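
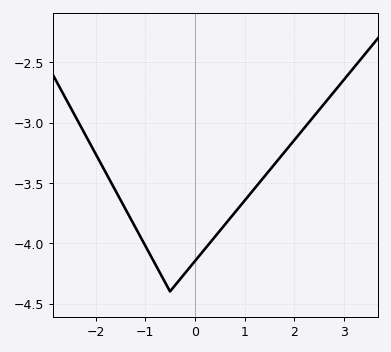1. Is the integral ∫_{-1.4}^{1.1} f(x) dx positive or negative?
negative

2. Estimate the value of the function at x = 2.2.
-3.05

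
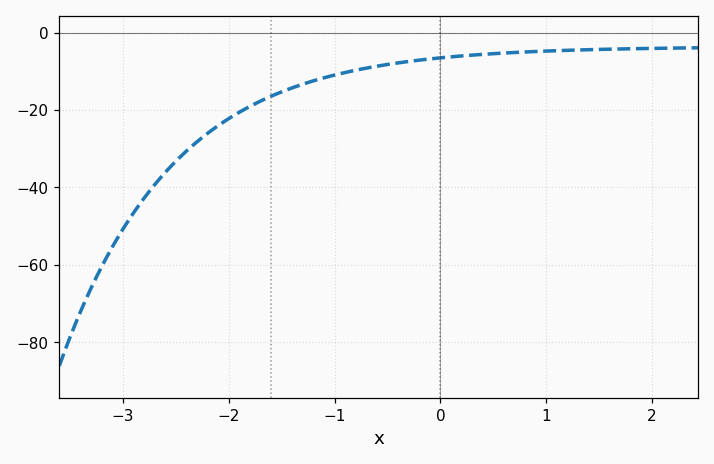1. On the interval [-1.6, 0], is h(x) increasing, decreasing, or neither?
increasing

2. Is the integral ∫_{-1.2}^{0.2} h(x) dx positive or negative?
negative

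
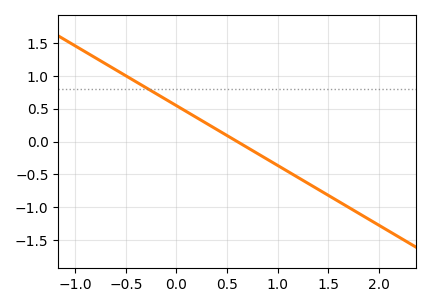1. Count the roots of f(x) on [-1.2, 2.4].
1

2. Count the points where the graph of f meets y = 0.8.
1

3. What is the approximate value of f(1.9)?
-1.2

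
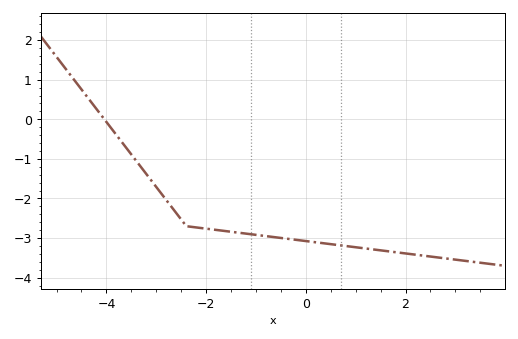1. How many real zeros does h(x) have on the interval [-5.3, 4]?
1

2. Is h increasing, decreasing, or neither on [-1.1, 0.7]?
decreasing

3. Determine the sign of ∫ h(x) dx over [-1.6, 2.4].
negative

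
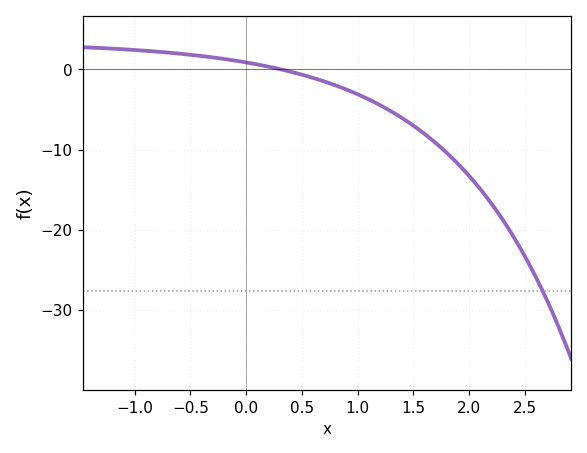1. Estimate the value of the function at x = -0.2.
1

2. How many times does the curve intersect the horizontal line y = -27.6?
1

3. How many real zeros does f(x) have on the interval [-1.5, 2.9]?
1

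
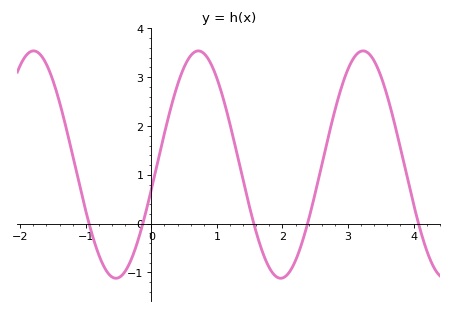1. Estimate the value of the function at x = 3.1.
3.42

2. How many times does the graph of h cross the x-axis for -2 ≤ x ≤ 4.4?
5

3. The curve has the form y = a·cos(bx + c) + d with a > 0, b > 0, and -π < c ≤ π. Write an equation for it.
y = 2.33cos(2.5x - 1.79) + 1.21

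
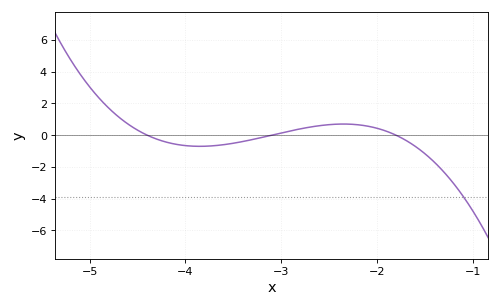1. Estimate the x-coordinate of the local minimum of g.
-3.9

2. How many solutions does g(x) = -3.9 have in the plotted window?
1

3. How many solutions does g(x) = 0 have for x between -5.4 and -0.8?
3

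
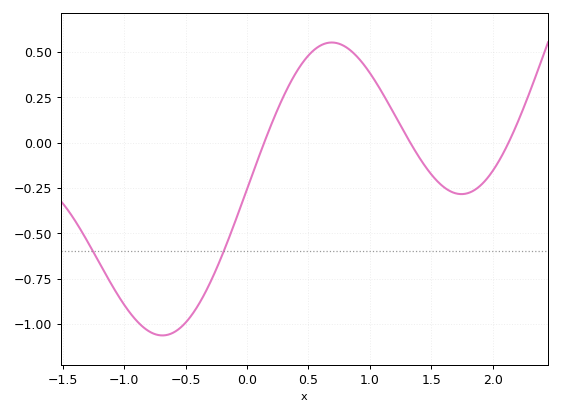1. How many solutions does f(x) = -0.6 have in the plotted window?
2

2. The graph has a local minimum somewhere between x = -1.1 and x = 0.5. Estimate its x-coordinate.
-0.69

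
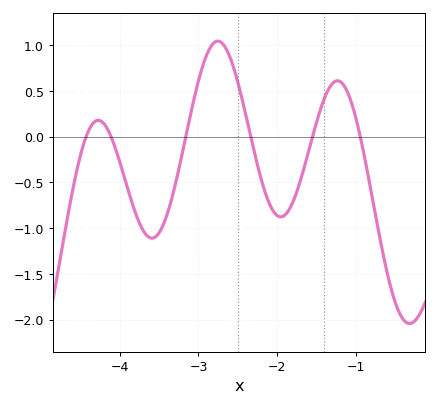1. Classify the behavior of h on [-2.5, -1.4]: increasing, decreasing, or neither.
neither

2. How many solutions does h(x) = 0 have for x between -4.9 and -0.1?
6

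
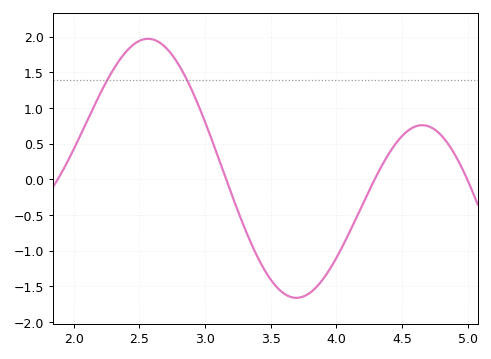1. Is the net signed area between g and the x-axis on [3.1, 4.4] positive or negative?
negative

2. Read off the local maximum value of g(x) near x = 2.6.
1.97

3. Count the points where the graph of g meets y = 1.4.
2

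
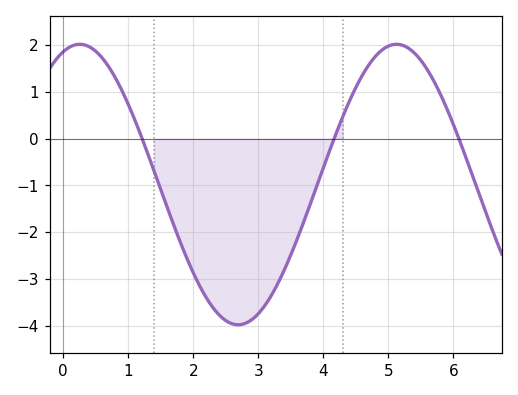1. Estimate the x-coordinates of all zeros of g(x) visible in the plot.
1.2, 4.2, 6.1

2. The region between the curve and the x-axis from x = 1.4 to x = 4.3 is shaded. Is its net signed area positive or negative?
negative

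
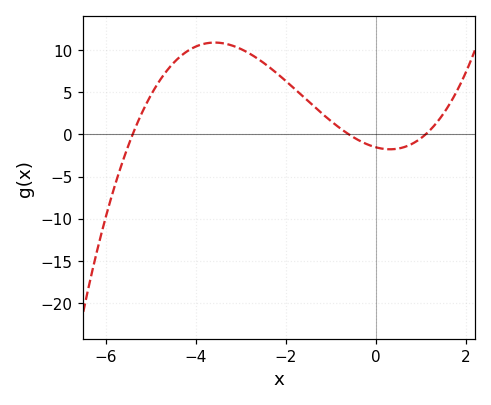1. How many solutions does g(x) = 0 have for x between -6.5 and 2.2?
3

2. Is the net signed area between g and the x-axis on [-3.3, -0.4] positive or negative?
positive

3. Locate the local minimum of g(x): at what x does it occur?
0.313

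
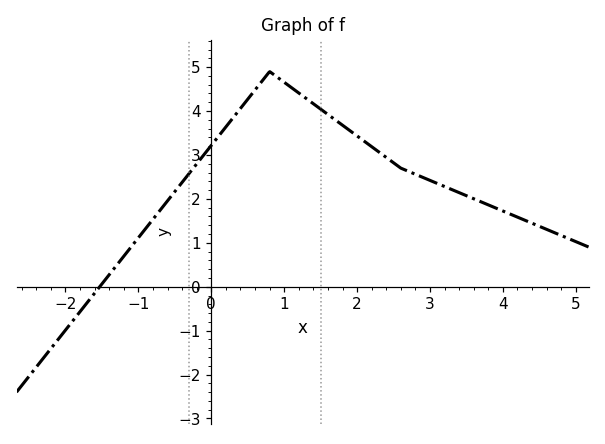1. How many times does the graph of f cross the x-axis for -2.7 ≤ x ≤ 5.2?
1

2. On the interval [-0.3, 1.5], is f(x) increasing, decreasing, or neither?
neither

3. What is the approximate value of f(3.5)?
2.07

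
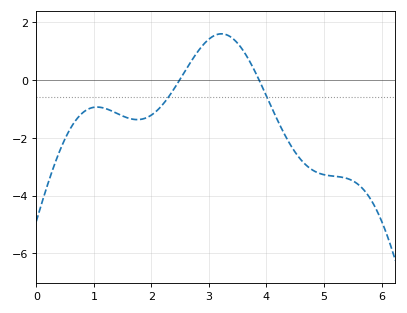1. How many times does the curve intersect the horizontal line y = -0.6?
2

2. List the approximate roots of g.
2.5, 3.9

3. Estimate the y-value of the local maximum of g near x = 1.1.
-1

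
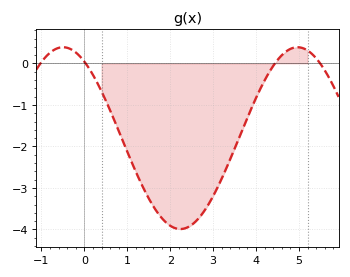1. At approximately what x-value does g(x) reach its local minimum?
2.24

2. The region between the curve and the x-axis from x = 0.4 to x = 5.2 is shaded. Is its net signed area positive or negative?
negative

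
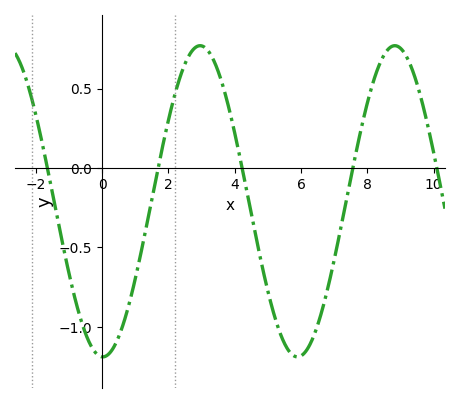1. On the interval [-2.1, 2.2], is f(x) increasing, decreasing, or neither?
neither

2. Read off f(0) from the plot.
-1.2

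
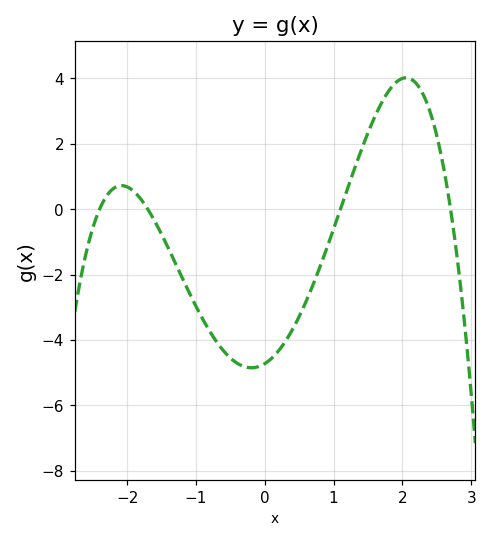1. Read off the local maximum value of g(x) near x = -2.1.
0.8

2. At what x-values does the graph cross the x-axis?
-2.4, -1.7, 1.1, 2.7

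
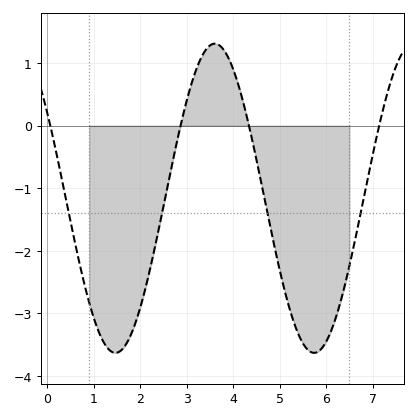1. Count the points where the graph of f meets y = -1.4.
4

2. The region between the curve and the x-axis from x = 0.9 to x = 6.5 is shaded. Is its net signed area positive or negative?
negative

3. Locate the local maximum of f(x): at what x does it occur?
3.6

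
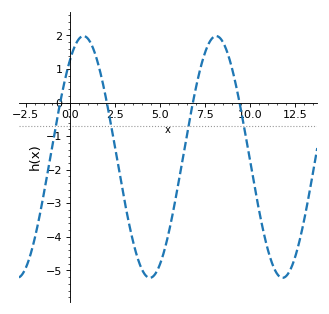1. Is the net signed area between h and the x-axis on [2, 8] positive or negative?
negative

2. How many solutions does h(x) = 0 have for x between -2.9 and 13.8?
4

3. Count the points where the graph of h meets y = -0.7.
4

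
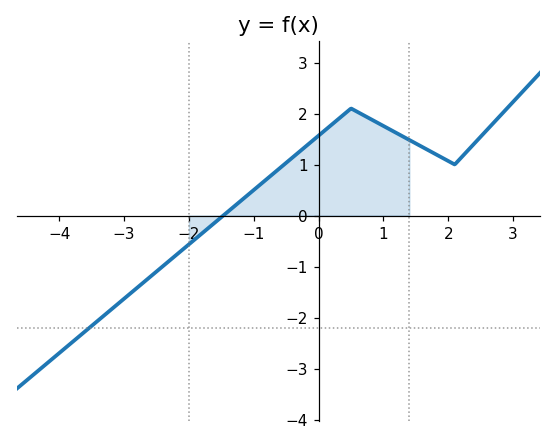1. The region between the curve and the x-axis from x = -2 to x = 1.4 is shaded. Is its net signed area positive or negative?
positive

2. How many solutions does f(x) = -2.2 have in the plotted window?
1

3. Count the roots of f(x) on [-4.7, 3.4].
1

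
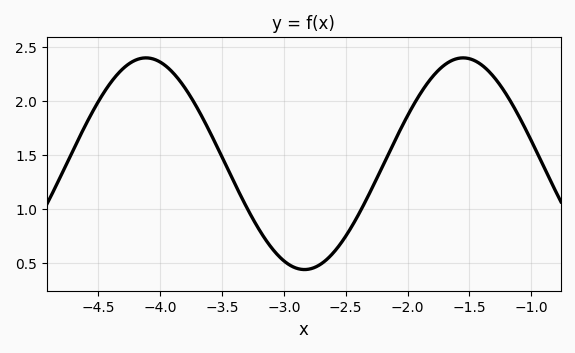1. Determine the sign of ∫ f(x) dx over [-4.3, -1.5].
positive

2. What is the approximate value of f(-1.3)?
2.22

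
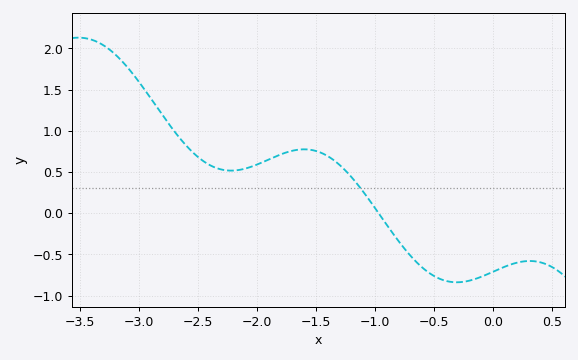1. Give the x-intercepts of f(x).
-0.97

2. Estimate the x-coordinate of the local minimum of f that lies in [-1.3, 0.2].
-0.309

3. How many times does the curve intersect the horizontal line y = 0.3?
1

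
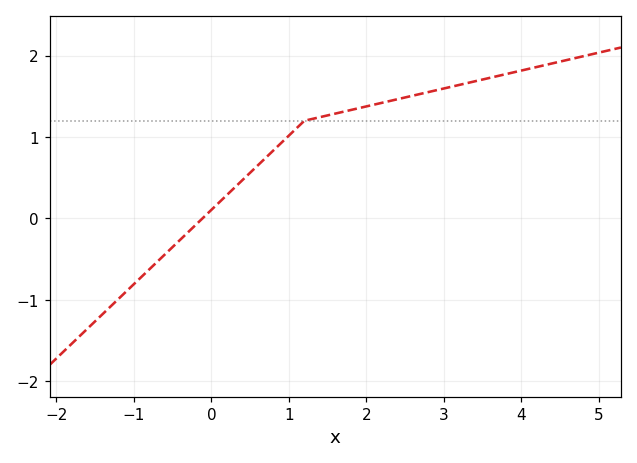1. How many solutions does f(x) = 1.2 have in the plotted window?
1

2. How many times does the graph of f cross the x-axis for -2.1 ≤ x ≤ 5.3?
1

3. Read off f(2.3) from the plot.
1.4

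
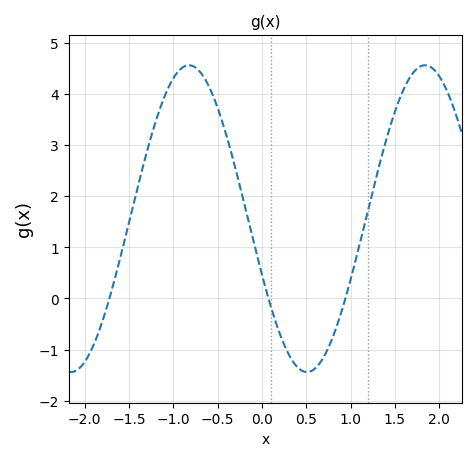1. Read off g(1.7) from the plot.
4.4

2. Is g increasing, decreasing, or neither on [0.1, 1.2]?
neither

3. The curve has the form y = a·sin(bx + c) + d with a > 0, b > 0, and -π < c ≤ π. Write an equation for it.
y = 3sin(2.36x - 2.77) + 1.56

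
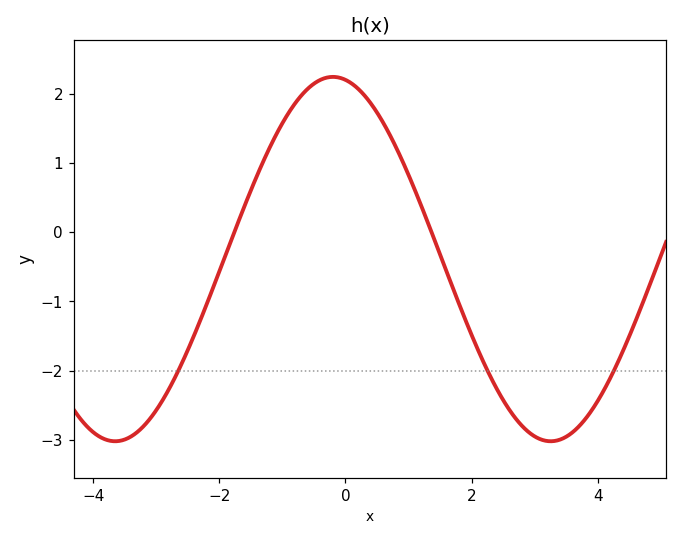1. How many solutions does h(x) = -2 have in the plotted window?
3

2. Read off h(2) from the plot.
-1.48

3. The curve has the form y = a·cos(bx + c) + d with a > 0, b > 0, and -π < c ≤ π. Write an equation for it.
y = 2.63cos(0.91x + 0.18) - 0.39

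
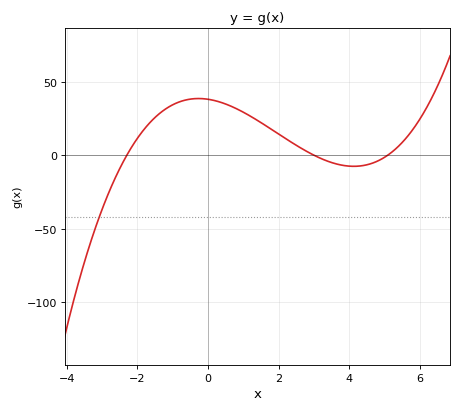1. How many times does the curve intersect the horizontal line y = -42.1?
1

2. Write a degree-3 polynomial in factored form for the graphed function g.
y = 1.08(x + 2.3)(x - 3)(x - 5.1)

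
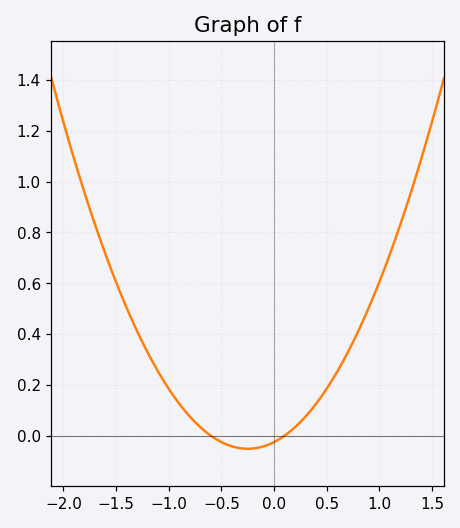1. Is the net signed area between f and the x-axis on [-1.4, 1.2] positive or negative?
positive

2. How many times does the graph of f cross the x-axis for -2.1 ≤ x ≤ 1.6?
2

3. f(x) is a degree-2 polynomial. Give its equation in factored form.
y = 0.42(x + 0.6)(x - 0.1)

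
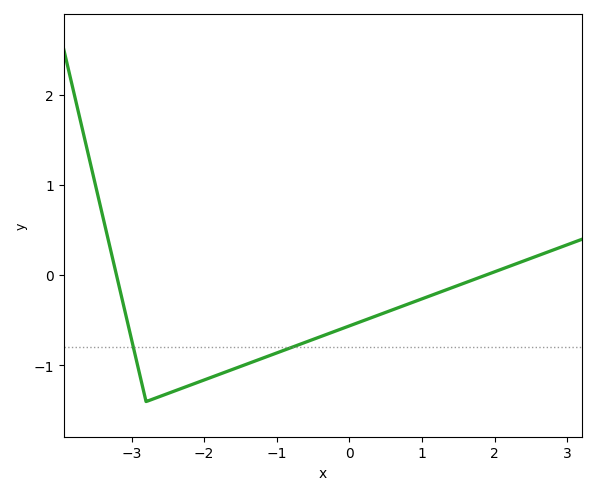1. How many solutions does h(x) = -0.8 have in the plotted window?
2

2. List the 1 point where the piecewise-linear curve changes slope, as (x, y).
(-2.8, -1.4)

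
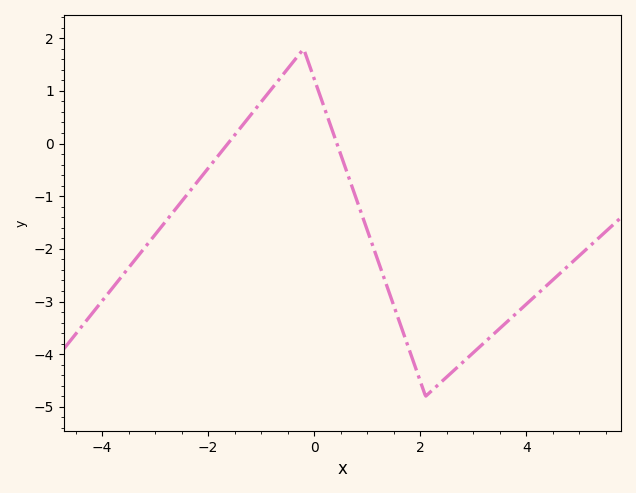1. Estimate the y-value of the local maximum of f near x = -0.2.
1.8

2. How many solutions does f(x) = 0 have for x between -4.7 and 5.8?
2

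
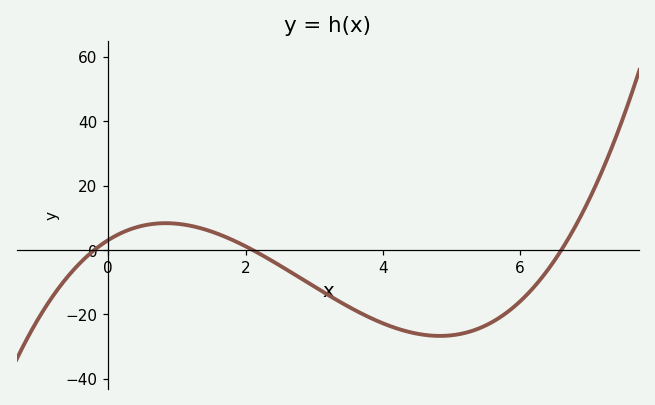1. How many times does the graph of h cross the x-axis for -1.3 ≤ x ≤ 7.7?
3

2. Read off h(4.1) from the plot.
-24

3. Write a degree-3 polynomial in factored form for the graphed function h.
y = 1.1(x + 0.2)(x - 2.1)(x - 6.6)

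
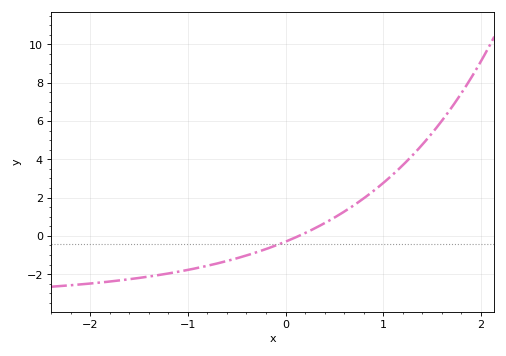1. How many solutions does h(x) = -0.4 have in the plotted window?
1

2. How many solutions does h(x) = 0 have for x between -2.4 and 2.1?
1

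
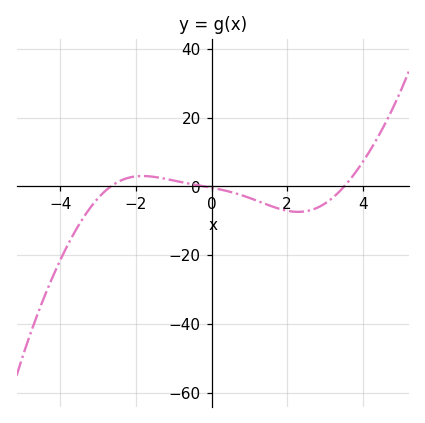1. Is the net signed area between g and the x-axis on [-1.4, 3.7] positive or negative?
negative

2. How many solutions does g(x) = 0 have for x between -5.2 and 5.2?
3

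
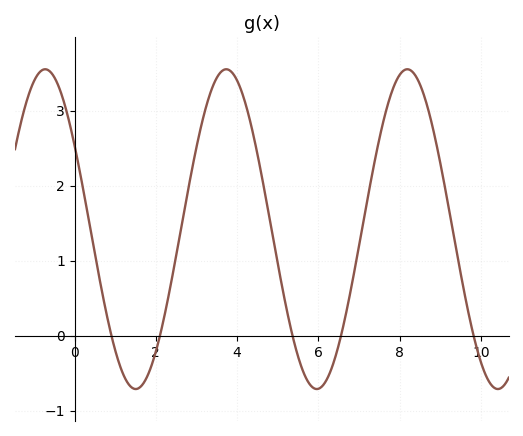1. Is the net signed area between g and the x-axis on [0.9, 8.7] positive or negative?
positive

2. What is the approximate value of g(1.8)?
-0.5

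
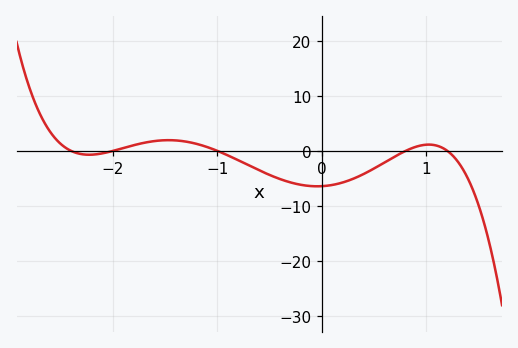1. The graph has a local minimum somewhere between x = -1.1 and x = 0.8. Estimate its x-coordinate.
0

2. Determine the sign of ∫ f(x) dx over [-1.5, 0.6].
negative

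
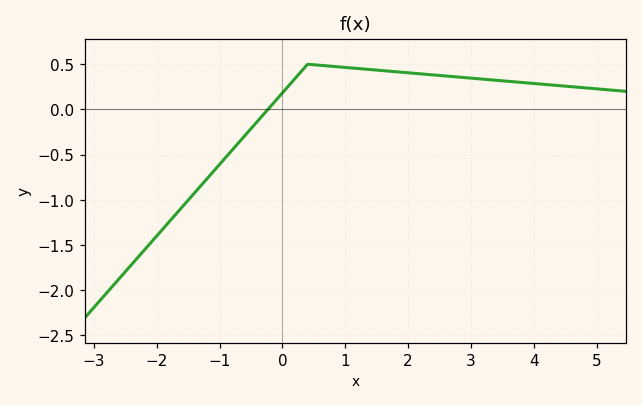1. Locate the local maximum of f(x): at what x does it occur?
0.403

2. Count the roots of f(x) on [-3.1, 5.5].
1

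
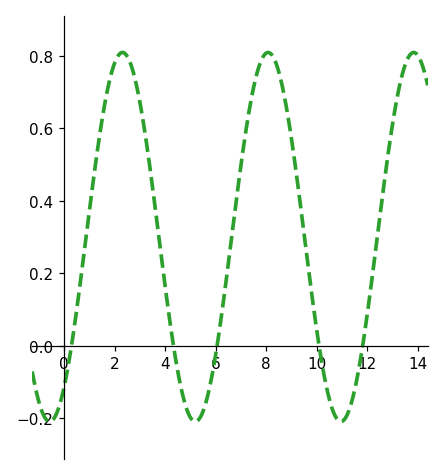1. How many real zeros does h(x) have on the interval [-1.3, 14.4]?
5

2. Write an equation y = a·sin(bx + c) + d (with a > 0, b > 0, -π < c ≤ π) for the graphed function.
y = 0.51sin(1.1x - 0.95) + 0.3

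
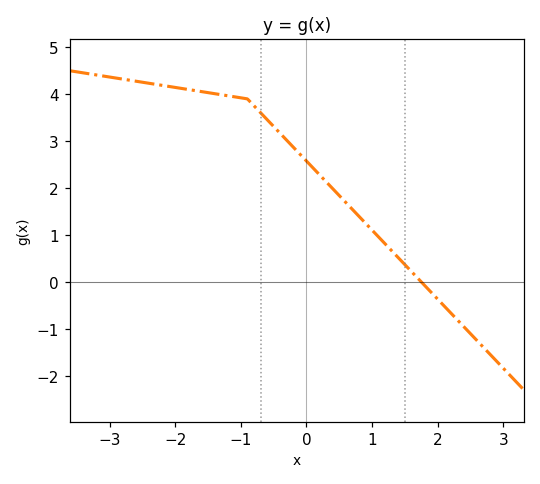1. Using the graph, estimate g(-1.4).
4.01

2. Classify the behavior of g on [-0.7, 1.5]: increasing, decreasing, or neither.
decreasing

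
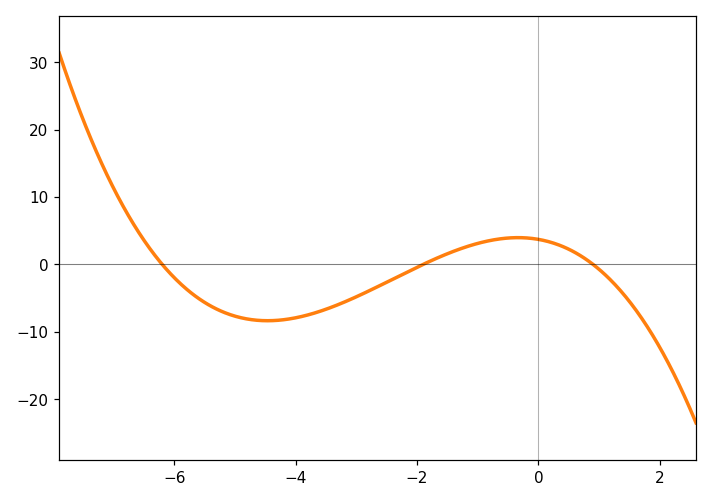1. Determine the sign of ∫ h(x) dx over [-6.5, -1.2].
negative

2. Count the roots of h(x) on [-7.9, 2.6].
3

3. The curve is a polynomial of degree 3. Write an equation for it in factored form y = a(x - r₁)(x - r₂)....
y = -0.35(x + 6.2)(x + 1.9)(x - 0.9)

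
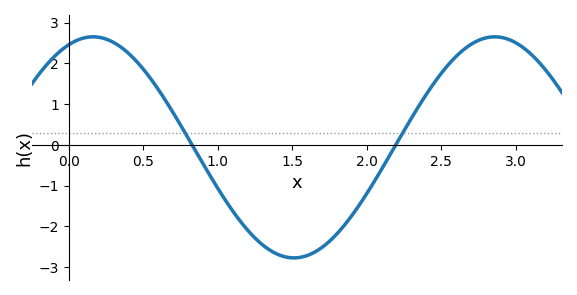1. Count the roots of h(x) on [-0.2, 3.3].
2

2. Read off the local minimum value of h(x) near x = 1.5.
-2.8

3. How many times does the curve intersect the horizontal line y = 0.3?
2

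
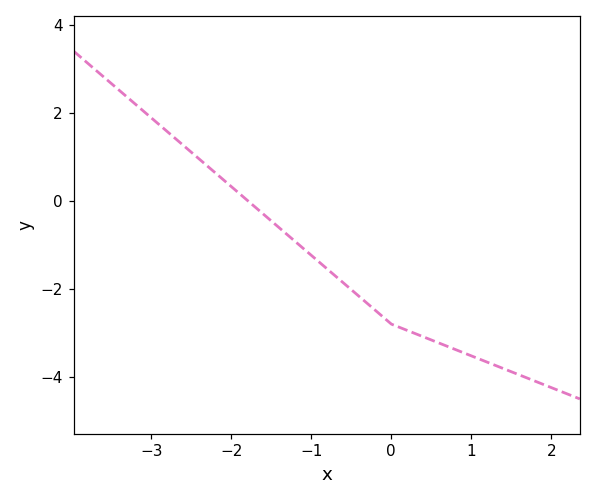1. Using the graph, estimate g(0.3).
-3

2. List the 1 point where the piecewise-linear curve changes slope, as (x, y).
(0, -2.8)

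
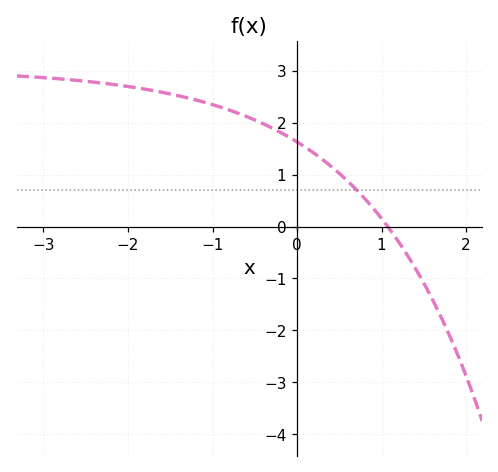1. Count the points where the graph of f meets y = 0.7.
1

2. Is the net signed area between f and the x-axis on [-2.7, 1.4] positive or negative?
positive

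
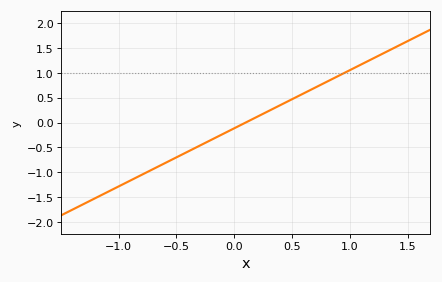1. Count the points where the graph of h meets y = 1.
1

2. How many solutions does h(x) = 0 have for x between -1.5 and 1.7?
1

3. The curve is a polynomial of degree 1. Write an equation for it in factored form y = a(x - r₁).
y = 1.17(x - 0.1)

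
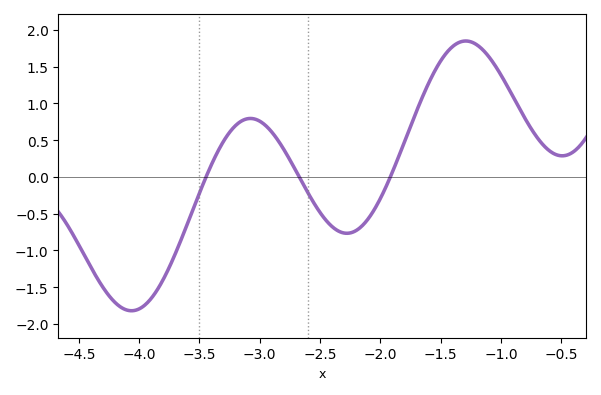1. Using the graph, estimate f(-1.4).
1.77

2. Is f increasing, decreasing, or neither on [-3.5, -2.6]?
neither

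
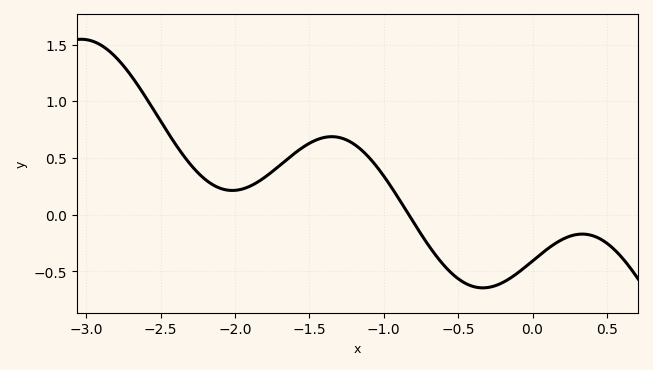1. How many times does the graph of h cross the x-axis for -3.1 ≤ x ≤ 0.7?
1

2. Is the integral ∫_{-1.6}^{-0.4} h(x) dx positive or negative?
positive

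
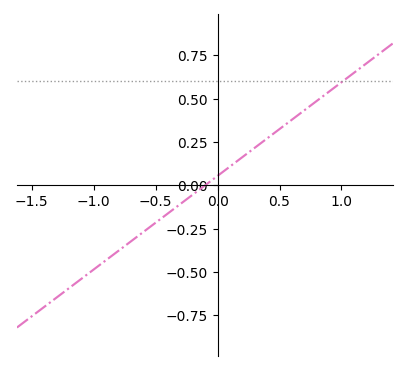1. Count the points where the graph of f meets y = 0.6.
1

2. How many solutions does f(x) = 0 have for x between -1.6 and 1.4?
1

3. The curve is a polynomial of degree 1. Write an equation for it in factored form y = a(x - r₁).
y = 0.54(x + 0.1)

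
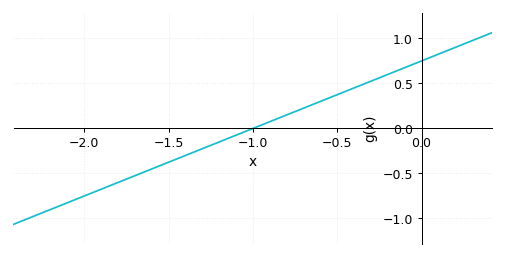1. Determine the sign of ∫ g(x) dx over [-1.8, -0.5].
negative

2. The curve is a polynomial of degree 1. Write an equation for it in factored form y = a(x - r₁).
y = 0.75(x + 1)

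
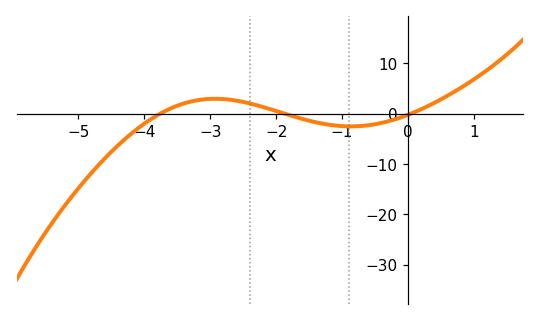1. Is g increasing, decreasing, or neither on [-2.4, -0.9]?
decreasing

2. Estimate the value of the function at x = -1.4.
-2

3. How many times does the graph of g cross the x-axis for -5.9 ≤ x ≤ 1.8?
3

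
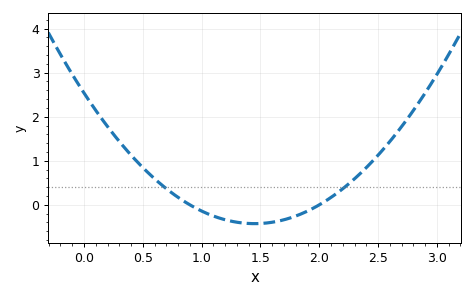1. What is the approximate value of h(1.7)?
-0.338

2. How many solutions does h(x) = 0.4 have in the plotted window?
2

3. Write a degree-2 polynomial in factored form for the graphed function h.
y = 1.41(x - 0.9)(x - 2)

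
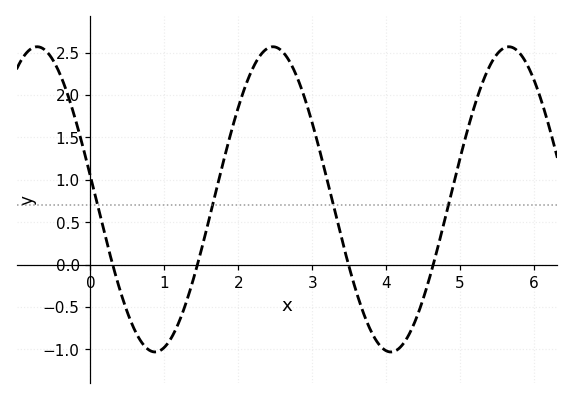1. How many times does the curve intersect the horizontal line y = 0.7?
4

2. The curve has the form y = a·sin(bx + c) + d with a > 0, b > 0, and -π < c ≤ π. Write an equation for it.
y = 1.8sin(2x + 3) + 0.77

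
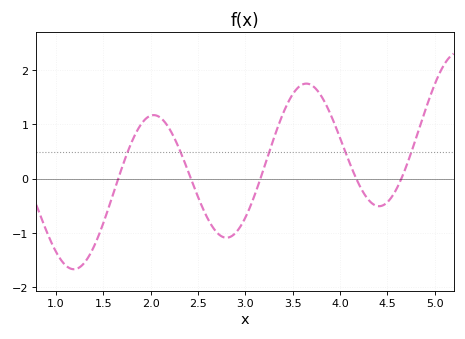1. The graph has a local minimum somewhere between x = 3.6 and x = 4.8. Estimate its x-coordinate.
4.41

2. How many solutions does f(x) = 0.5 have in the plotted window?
5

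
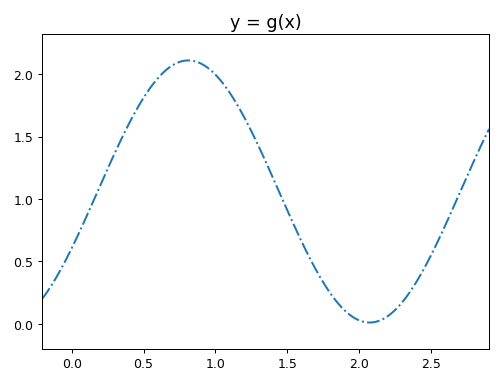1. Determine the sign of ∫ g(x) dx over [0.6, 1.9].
positive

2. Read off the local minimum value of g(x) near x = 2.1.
0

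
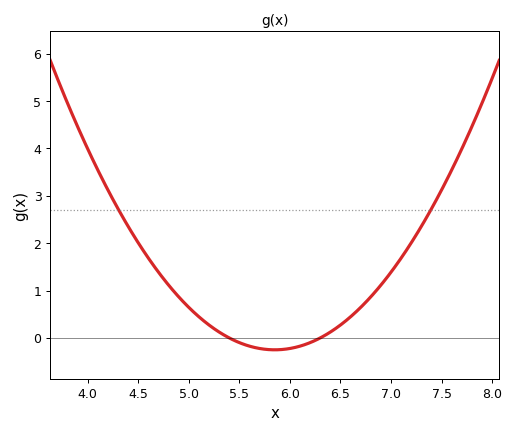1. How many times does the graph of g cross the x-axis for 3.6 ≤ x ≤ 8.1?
2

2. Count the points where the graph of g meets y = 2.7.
2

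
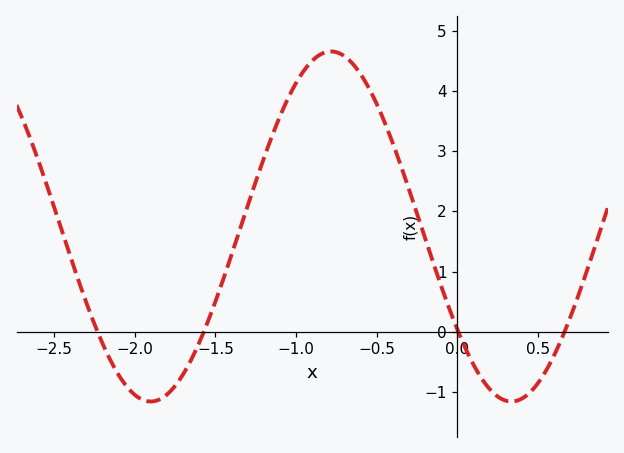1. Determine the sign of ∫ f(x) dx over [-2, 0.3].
positive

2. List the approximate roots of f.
-2.25, -1.55, 0, 0.65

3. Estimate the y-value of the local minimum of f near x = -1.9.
-1.2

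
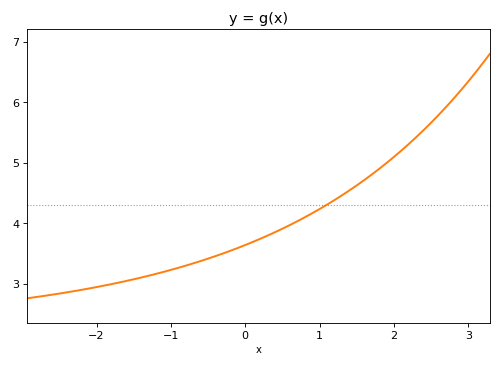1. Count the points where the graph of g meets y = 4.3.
1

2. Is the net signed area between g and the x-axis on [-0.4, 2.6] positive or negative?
positive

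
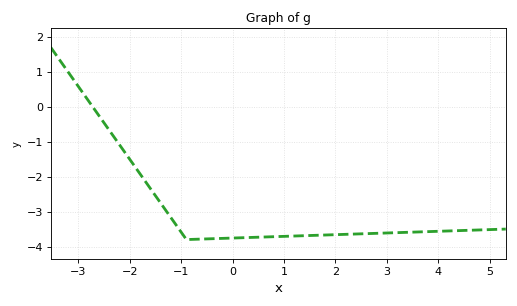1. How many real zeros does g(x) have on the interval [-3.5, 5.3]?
1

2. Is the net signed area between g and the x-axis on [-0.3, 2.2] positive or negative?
negative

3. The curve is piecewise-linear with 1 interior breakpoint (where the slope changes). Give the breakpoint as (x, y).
(-0.9, -3.8)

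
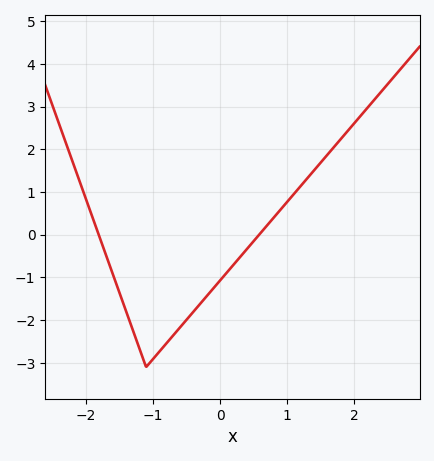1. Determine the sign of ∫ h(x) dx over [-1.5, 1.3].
negative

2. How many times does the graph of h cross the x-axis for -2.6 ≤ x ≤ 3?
2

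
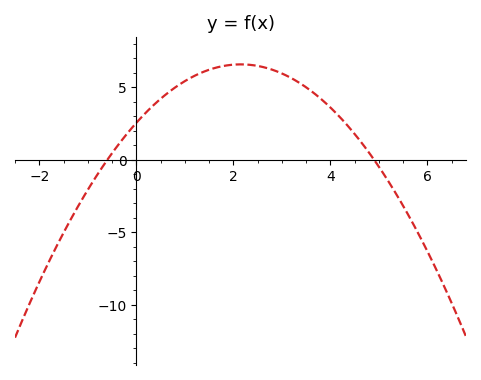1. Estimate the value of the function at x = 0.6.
4.49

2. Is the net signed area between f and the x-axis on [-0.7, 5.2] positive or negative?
positive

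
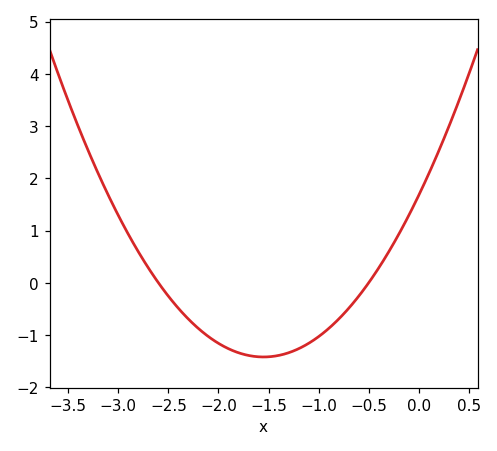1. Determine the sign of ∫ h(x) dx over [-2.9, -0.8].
negative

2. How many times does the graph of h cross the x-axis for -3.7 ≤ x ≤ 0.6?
2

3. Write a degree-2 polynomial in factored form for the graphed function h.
y = 1.29(x + 2.6)(x + 0.5)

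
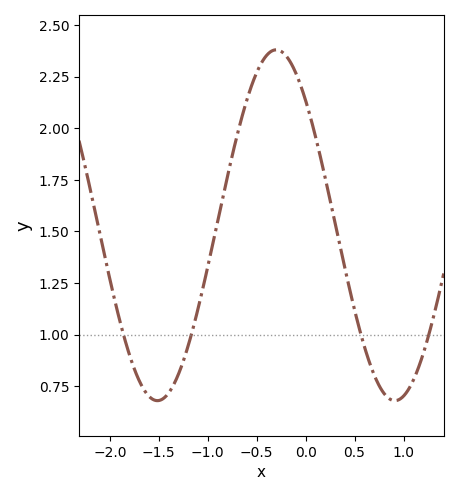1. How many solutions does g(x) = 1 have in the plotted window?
4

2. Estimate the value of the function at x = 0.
2.14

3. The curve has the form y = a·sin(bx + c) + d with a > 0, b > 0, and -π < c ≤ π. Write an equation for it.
y = 0.85sin(2.6x + 2.3) + 1.53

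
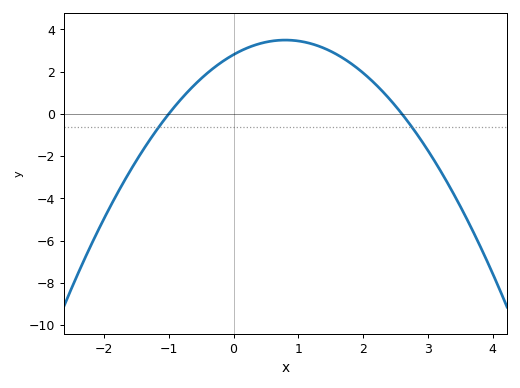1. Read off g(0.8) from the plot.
3.4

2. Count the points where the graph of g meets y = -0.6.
2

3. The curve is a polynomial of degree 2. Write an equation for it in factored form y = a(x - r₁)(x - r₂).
y = -1.08(x + 1)(x - 2.6)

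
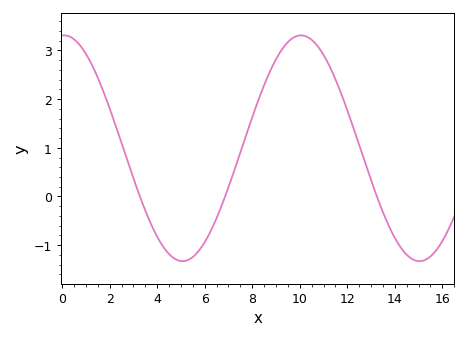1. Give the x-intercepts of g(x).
3.2, 6.8, 13.2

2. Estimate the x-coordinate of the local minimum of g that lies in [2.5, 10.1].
5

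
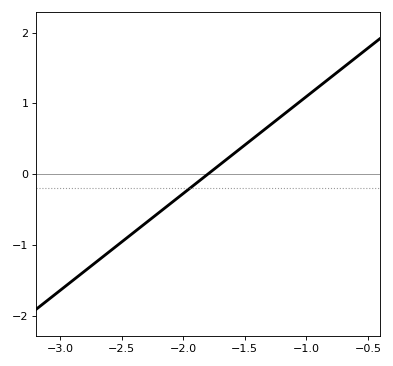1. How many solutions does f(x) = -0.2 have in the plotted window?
1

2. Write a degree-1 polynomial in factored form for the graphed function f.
y = 1.37(x + 1.8)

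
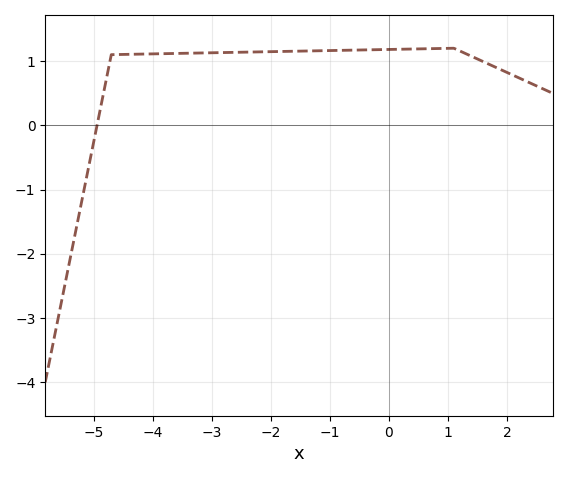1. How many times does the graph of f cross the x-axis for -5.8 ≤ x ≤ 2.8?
1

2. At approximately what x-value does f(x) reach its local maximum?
1.1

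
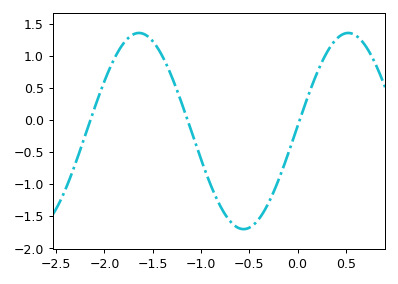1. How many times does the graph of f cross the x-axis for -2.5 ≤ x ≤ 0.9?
3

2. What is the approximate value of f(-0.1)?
-0.533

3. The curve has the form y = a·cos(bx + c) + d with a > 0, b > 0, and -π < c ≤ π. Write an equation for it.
y = 1.53cos(2.9x - 1.52) - 0.17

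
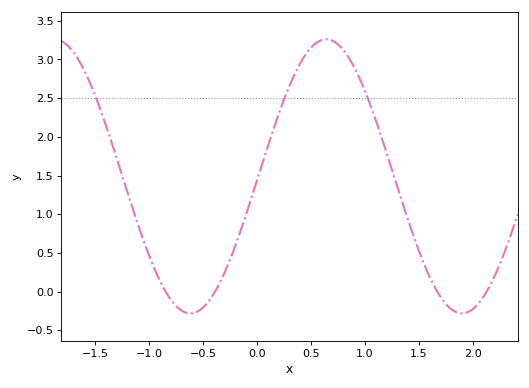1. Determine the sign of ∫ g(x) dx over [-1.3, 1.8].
positive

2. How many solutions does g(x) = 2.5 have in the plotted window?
3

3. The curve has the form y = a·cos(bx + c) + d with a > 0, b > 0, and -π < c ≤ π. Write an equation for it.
y = 1.77cos(2.5x - 1.6) + 1.49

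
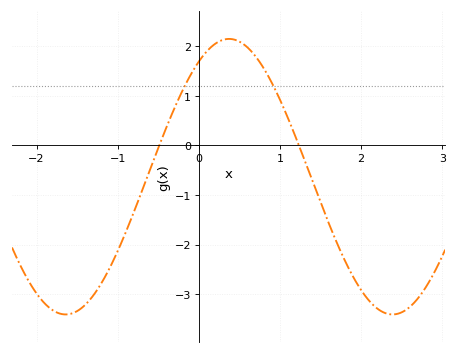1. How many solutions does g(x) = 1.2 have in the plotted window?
2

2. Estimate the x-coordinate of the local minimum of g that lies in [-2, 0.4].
-1.64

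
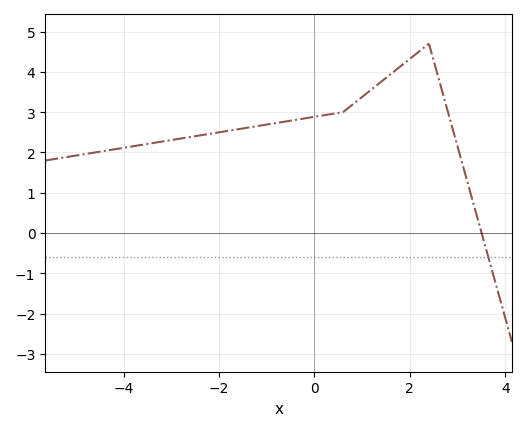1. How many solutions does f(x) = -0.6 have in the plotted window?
1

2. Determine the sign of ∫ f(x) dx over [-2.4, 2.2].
positive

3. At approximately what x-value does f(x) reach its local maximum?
2.4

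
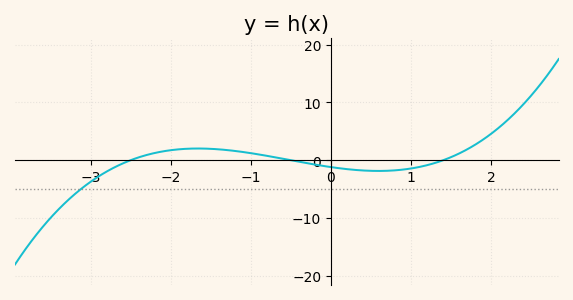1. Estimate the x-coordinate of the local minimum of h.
0.593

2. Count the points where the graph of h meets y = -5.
1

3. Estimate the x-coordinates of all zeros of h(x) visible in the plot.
-2.5, -0.5, 1.4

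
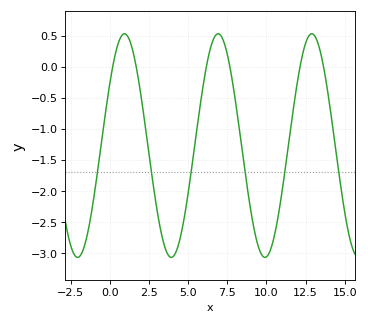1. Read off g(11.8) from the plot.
-0.544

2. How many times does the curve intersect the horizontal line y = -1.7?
6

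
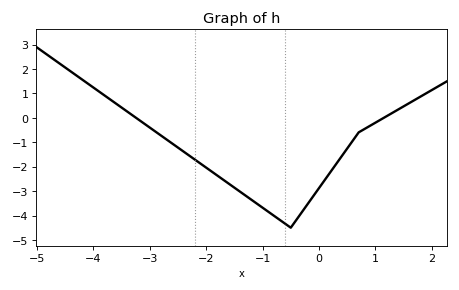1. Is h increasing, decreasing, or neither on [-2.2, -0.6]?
decreasing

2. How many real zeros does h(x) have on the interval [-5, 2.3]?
2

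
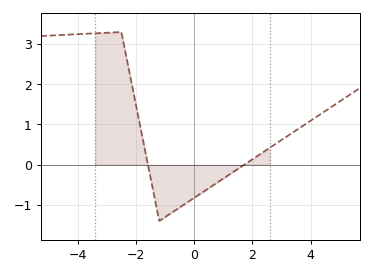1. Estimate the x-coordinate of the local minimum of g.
-1.2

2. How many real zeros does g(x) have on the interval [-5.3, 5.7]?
2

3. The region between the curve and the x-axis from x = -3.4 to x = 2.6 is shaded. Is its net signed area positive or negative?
positive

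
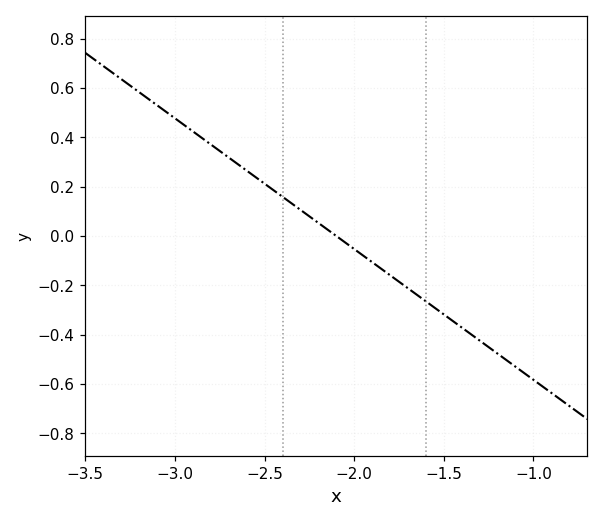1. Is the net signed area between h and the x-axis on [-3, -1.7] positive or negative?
positive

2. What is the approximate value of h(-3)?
0.477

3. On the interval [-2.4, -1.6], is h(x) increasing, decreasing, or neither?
decreasing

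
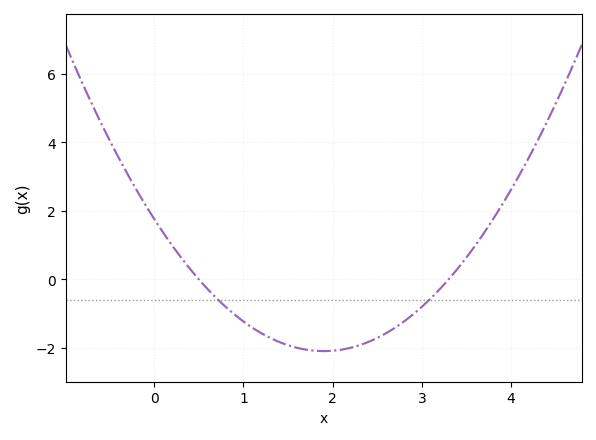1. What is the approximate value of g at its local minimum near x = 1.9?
-2.1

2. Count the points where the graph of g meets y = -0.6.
2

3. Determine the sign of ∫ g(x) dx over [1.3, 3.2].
negative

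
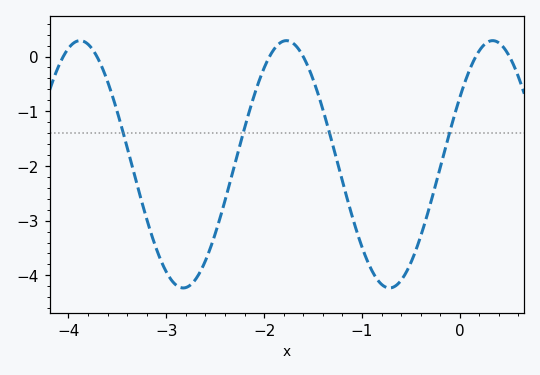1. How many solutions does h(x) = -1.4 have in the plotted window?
4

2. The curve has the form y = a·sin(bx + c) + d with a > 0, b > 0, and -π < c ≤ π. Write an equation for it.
y = 2.26sin(3x + 0.57) - 1.97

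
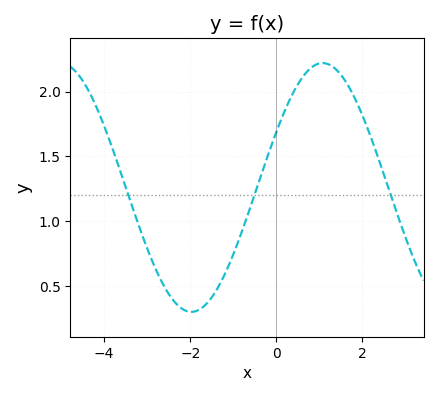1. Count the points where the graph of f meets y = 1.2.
3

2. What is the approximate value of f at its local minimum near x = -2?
0.3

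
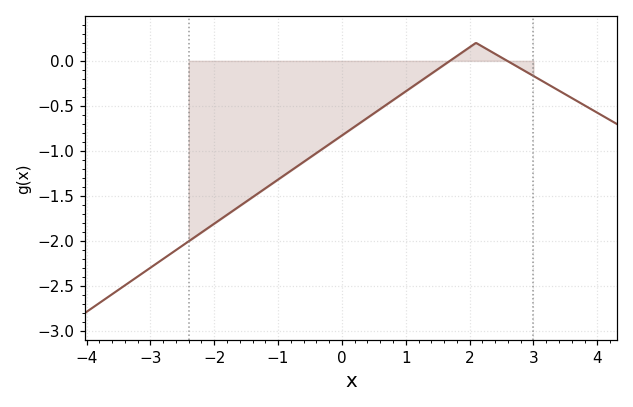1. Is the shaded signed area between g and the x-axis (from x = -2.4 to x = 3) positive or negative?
negative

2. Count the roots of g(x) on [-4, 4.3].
2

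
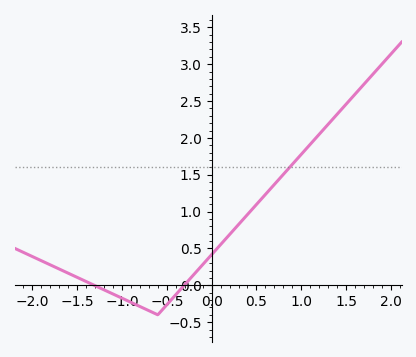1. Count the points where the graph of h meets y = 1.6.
1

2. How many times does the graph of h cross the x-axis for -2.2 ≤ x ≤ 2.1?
2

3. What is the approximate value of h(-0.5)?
-0.25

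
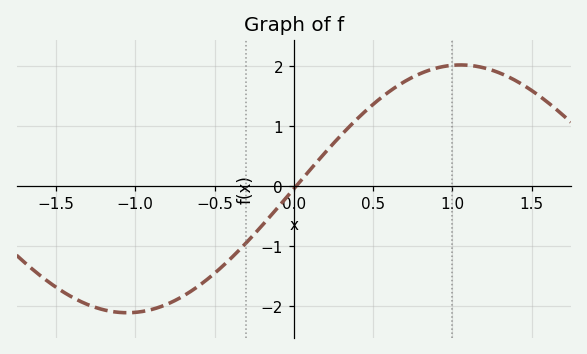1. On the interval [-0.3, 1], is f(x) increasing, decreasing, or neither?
increasing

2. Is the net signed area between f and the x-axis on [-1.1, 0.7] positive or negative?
negative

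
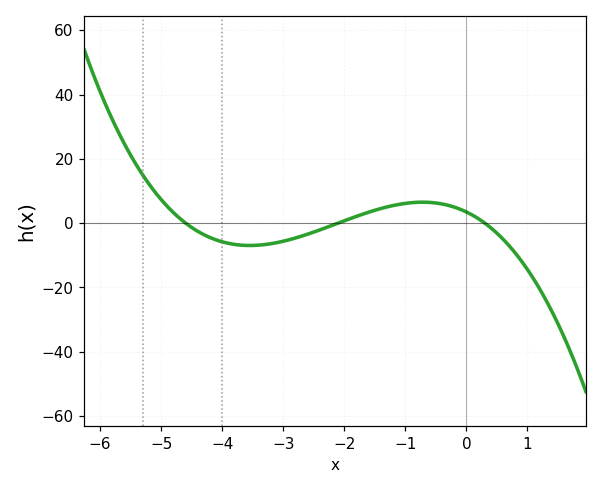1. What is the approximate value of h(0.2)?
1.31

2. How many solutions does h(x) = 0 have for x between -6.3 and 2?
3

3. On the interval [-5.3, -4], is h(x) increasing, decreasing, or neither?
decreasing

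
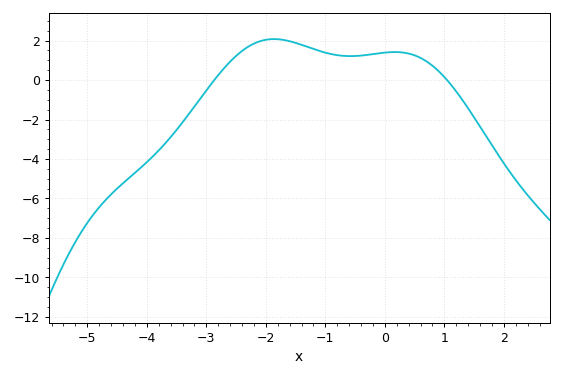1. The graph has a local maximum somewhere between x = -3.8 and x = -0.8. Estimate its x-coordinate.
-1.8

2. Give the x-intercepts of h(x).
-2.8, 1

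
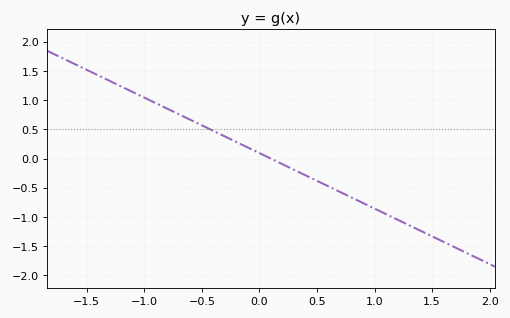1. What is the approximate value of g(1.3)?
-1.14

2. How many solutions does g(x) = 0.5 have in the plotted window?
1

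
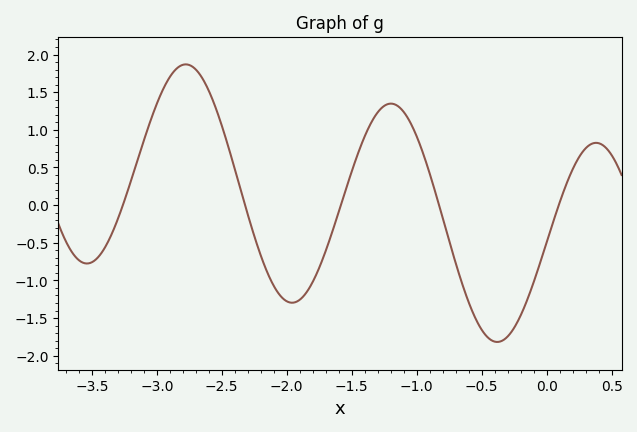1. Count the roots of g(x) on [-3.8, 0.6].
5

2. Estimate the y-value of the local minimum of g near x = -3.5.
-0.775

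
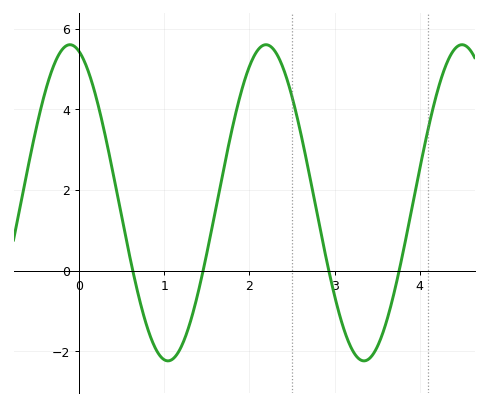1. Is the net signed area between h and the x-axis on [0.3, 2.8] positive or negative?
positive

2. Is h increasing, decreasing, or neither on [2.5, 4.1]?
neither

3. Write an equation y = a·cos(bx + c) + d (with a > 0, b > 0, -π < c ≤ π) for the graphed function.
y = 3.92cos(2.7x + 0.29) + 1.68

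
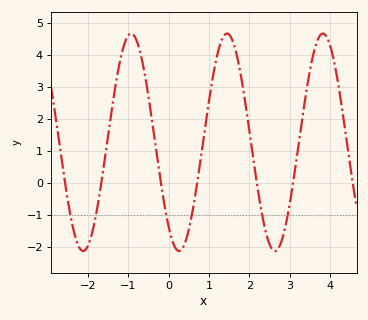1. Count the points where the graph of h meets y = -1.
6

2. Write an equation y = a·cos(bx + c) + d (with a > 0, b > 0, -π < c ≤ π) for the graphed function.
y = 3.39cos(2.64x + 2.46) + 1.27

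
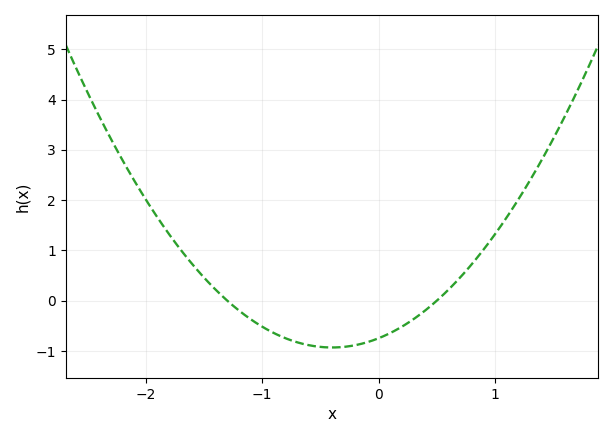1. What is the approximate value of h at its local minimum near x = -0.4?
-0.9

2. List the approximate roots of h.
-1.3, 0.5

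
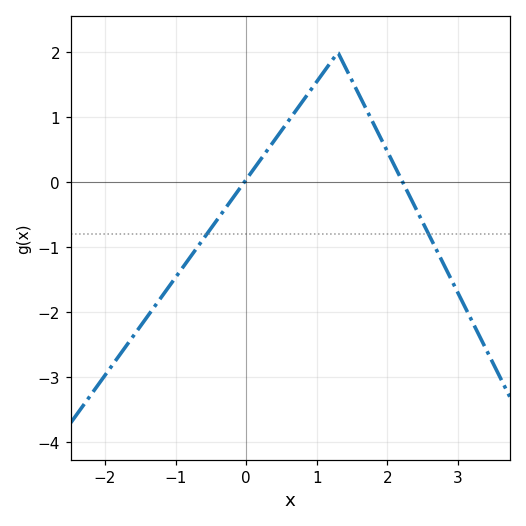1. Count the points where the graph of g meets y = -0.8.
2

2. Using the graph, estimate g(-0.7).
-1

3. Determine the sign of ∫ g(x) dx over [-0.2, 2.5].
positive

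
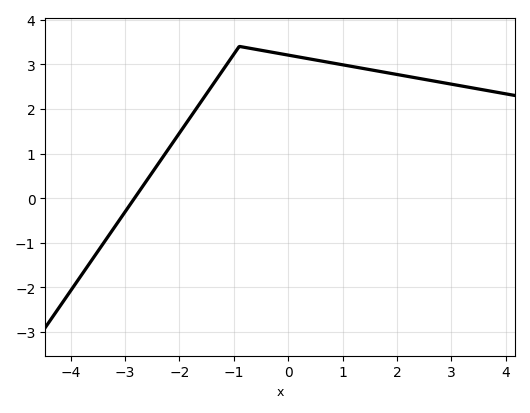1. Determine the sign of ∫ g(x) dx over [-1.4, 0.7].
positive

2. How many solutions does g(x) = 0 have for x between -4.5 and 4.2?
1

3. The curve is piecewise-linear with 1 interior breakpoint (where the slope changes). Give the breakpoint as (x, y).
(-0.9, 3.4)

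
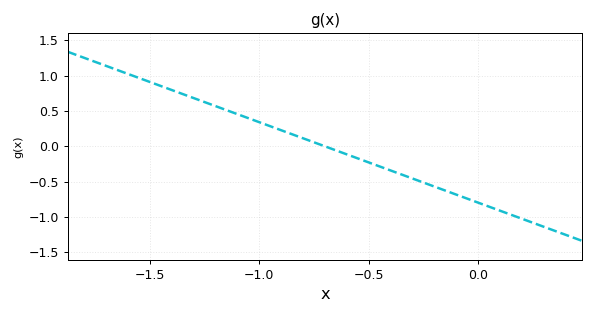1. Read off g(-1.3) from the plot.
0.684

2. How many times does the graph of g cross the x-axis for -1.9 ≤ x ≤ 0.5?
1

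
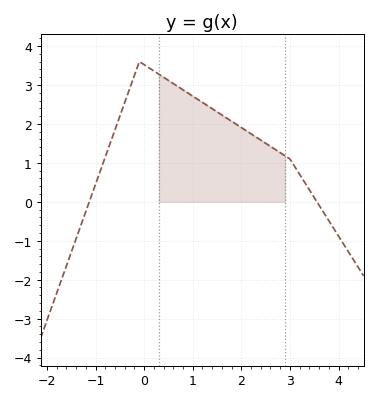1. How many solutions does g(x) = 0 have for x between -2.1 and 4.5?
2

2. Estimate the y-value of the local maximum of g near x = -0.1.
3.6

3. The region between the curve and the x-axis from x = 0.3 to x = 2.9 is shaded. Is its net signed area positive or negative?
positive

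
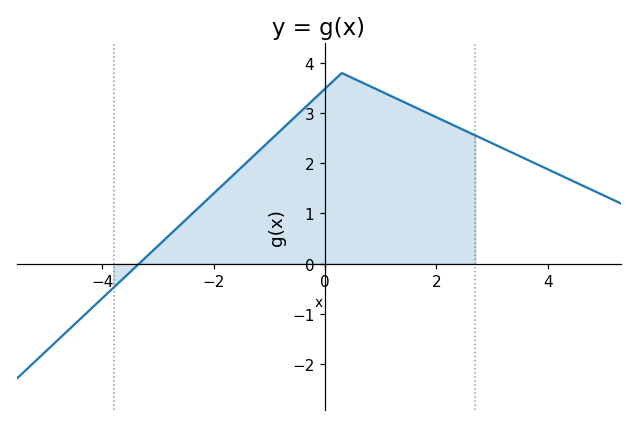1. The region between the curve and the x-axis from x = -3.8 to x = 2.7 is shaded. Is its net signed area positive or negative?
positive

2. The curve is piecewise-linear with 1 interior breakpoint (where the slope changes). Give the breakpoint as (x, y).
(0.3, 3.8)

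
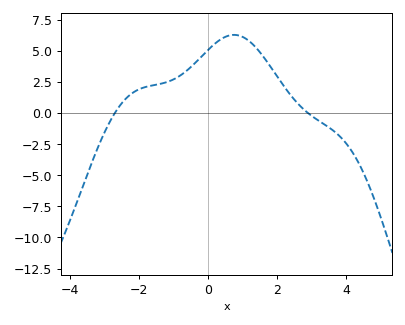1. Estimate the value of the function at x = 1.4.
5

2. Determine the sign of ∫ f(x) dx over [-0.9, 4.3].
positive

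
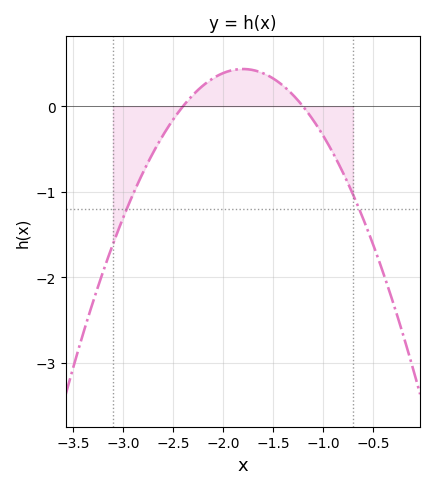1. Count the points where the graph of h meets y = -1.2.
2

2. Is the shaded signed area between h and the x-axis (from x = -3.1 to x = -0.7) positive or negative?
negative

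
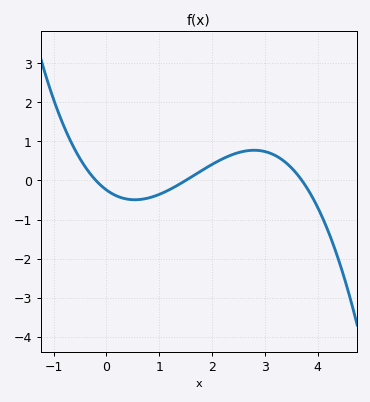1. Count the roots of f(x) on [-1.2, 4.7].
3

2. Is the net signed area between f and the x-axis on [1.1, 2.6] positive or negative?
positive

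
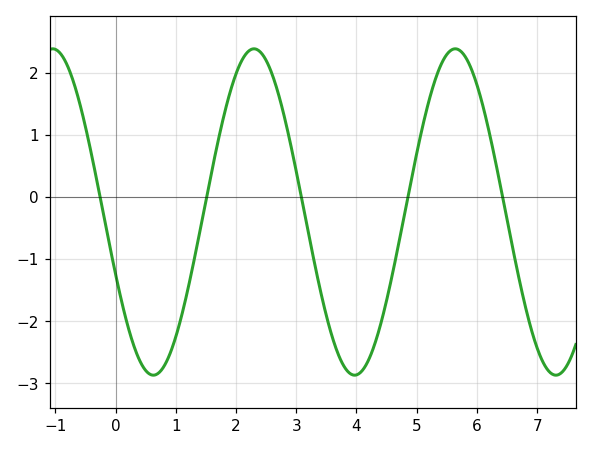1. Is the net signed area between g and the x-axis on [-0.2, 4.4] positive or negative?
negative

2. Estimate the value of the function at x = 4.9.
0.226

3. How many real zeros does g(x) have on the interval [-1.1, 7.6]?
5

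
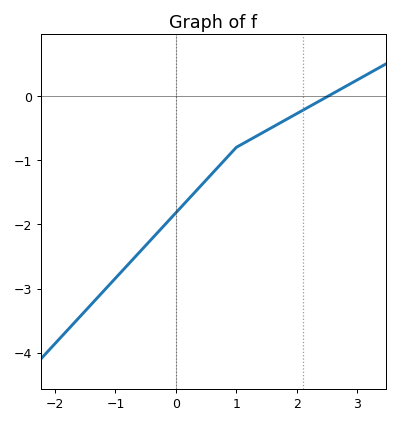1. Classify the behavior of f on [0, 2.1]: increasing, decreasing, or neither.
increasing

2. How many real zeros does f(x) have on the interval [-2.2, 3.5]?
1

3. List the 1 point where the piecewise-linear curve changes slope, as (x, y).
(1, -0.8)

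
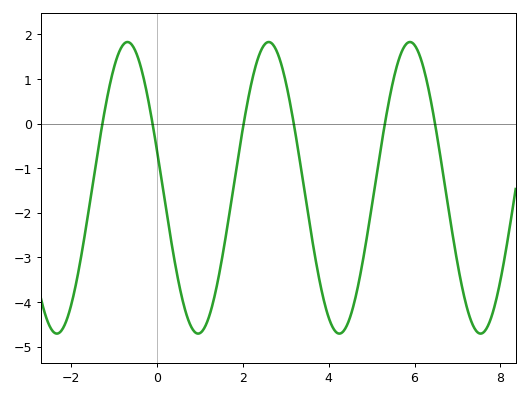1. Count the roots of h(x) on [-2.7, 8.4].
6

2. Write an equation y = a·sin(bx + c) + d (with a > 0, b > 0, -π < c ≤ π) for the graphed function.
y = 3.27sin(1.91x + 2.88) - 1.44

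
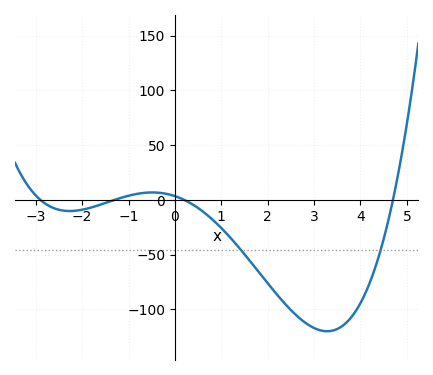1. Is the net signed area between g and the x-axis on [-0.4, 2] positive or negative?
negative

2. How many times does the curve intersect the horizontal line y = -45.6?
2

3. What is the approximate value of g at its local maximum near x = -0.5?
6.78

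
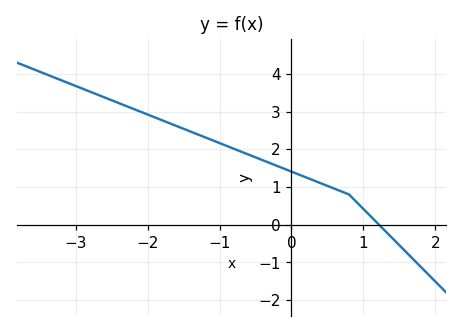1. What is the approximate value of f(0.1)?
1.33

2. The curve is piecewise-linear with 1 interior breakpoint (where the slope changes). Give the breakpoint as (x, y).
(0.8, 0.8)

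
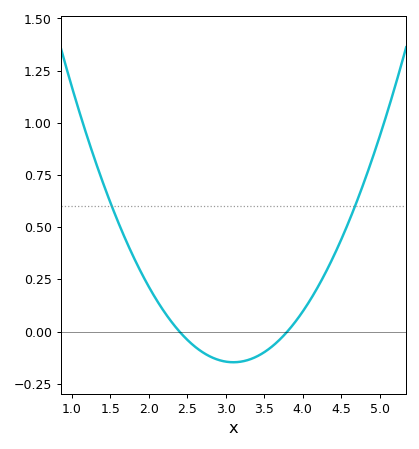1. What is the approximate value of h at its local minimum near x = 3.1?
-0.147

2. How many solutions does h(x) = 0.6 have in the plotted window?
2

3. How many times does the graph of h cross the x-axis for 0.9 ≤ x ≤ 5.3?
2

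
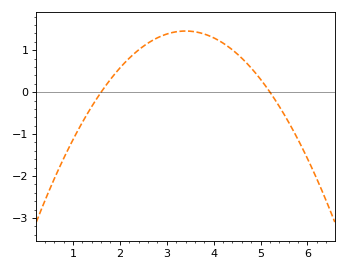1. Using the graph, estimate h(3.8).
1.4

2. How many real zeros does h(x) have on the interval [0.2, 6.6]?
2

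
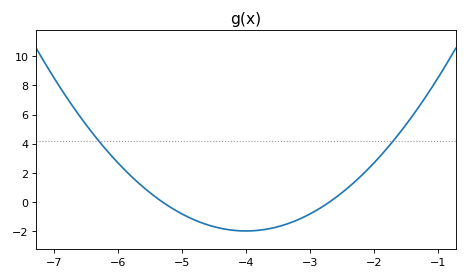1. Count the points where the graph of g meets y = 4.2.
2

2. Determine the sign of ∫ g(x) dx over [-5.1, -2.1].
negative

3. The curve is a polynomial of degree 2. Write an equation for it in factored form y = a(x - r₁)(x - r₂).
y = 1.17(x + 5.3)(x + 2.7)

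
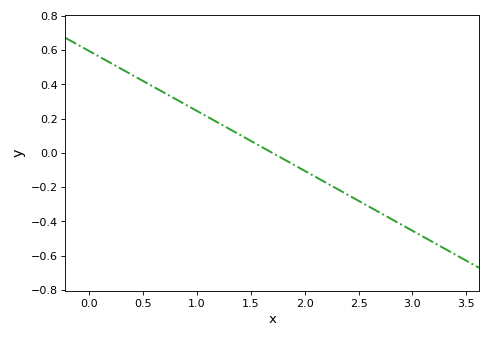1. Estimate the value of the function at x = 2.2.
-0.18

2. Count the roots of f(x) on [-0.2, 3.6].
1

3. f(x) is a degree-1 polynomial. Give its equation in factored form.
y = -0.35(x - 1.7)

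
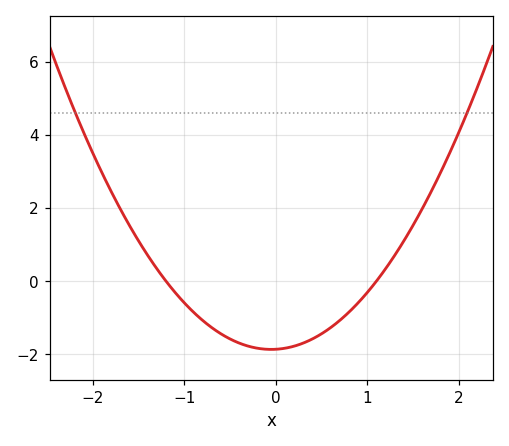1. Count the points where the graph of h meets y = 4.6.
2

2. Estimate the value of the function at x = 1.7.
2.45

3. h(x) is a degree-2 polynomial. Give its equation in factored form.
y = 1.41(x + 1.2)(x - 1.1)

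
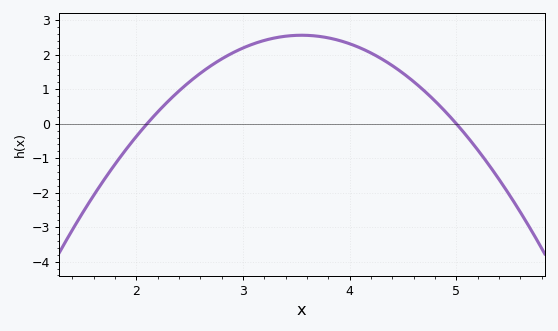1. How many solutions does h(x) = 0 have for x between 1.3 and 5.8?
2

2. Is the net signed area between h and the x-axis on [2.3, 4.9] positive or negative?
positive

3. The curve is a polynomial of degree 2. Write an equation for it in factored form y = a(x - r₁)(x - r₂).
y = -1.22(x - 2.1)(x - 5)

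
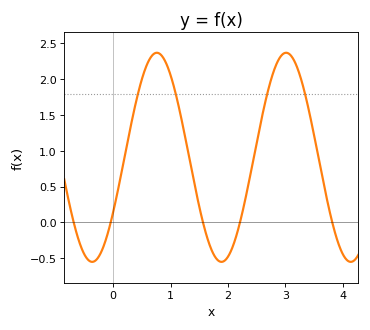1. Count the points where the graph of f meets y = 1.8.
4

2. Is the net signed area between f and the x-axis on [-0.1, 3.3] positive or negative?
positive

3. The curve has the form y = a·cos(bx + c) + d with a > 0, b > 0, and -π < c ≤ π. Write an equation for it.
y = 1.46cos(2.79x - 2.12) + 0.91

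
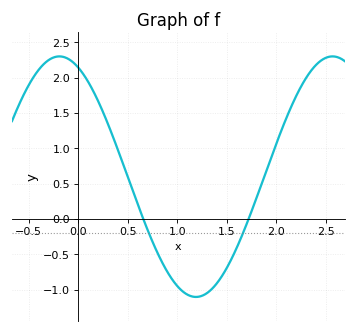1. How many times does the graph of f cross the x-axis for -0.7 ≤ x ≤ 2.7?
2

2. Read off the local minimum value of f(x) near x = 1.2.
-1.1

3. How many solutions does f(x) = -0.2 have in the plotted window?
2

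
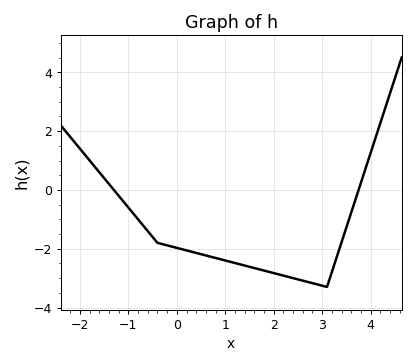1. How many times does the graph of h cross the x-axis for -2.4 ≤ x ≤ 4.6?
2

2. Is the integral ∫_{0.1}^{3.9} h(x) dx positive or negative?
negative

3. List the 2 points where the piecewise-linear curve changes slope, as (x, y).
(-0.4, -1.8); (3.1, -3.3)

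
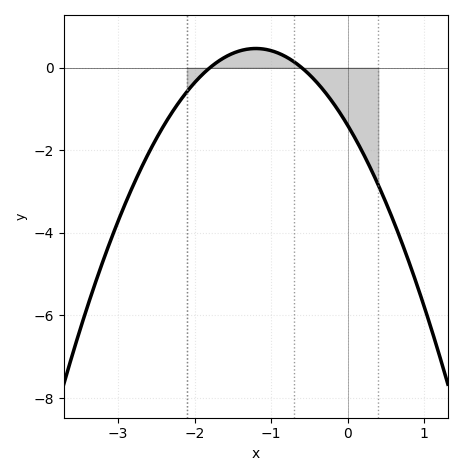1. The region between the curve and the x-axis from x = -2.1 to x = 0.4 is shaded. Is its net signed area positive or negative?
negative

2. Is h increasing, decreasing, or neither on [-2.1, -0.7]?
neither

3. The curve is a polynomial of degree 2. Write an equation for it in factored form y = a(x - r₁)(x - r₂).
y = -1.29(x + 1.8)(x + 0.6)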